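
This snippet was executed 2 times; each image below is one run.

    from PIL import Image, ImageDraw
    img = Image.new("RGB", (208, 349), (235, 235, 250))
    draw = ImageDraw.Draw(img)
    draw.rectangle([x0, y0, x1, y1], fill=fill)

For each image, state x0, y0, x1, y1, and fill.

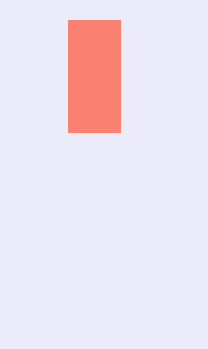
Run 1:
x0 = 68, y0 = 20, x1 = 120, y1 = 132, fill = 'salmon'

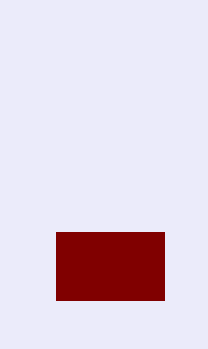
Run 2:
x0 = 56
y0 = 232
x1 = 164
y1 = 300
fill = 'maroon'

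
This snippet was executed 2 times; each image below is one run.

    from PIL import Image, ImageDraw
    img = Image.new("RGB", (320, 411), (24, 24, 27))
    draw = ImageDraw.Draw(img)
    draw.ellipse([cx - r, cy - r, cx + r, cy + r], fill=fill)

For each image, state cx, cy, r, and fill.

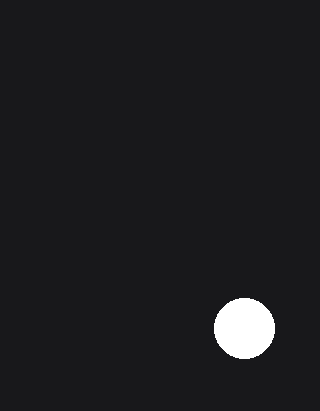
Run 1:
cx = 244
cy = 328
r = 30
fill = 'white'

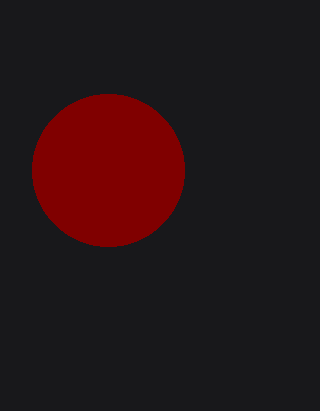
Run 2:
cx = 108; cy = 170; r = 76; fill = 'maroon'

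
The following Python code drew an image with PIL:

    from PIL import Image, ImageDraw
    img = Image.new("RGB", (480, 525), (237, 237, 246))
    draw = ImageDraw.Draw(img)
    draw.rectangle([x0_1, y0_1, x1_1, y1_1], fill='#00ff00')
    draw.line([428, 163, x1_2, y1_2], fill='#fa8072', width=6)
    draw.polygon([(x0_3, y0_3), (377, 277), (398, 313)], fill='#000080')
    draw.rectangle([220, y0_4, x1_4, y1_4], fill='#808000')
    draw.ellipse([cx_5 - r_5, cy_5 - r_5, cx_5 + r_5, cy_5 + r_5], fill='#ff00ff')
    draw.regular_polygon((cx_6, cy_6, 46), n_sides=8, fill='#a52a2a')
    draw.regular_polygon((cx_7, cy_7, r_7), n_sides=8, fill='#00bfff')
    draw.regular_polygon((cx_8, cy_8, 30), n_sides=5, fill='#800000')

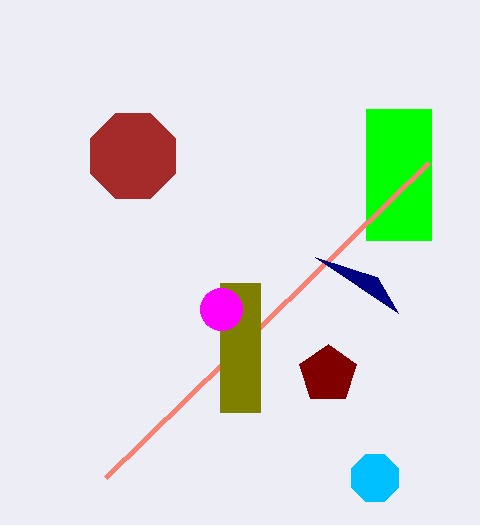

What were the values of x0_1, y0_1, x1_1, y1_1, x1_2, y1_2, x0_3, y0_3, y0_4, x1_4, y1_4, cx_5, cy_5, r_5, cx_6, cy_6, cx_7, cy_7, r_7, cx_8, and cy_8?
x0_1 = 366, y0_1 = 109, x1_1 = 431, y1_1 = 240, x1_2 = 105, y1_2 = 478, x0_3 = 315, y0_3 = 257, y0_4 = 283, x1_4 = 260, y1_4 = 412, cx_5 = 221, cy_5 = 309, r_5 = 21, cx_6 = 133, cy_6 = 156, cx_7 = 375, cy_7 = 478, r_7 = 25, cx_8 = 328, cy_8 = 374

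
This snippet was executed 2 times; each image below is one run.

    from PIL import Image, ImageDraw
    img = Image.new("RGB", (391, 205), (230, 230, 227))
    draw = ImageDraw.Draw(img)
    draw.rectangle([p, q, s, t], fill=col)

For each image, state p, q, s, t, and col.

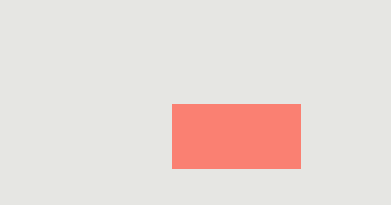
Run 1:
p = 172
q = 104
s = 300
t = 168
col = 'salmon'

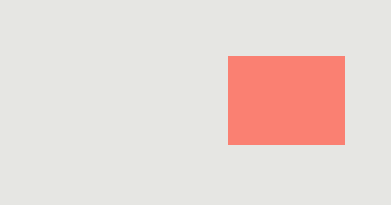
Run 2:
p = 228, q = 56, s = 344, t = 144, col = 'salmon'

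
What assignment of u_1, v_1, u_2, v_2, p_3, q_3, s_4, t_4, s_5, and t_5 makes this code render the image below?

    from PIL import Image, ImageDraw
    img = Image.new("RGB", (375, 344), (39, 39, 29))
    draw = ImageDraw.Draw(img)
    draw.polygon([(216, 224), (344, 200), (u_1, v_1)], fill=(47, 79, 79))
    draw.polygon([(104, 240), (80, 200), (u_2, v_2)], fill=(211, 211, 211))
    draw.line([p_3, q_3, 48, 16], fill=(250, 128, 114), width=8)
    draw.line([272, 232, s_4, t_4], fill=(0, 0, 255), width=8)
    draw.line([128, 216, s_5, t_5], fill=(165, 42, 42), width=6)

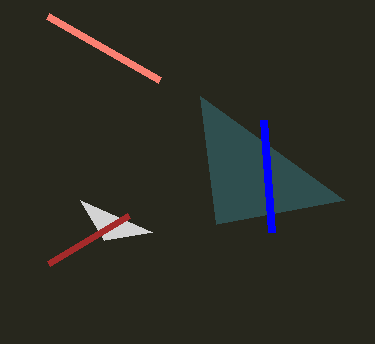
u_1 = 200
v_1 = 96
u_2 = 152
v_2 = 232
p_3 = 160
q_3 = 80
s_4 = 264
t_4 = 120
s_5 = 48
t_5 = 264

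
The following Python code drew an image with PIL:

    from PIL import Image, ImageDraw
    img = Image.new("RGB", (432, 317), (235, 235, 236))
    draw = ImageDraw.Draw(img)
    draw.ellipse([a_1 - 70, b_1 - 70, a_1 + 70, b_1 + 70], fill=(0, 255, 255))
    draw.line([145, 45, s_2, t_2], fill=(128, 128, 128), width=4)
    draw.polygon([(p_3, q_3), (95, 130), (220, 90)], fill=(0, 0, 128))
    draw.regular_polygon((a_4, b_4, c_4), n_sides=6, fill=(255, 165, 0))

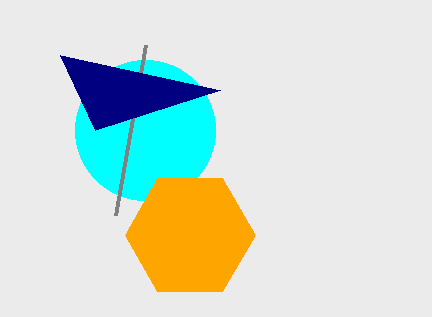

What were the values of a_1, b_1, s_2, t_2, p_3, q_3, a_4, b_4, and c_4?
a_1 = 145
b_1 = 130
s_2 = 115
t_2 = 215
p_3 = 60
q_3 = 55
a_4 = 190
b_4 = 235
c_4 = 65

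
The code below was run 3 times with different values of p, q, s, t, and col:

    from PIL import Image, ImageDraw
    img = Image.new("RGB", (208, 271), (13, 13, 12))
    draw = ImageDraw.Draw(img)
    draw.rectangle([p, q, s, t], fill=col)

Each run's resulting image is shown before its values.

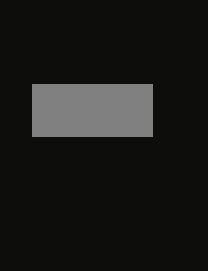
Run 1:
p = 32; q = 84; s = 152; t = 136; col = 'gray'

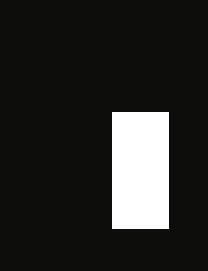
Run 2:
p = 112, q = 112, s = 168, t = 228, col = 'white'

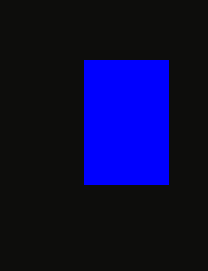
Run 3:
p = 84; q = 60; s = 168; t = 184; col = 'blue'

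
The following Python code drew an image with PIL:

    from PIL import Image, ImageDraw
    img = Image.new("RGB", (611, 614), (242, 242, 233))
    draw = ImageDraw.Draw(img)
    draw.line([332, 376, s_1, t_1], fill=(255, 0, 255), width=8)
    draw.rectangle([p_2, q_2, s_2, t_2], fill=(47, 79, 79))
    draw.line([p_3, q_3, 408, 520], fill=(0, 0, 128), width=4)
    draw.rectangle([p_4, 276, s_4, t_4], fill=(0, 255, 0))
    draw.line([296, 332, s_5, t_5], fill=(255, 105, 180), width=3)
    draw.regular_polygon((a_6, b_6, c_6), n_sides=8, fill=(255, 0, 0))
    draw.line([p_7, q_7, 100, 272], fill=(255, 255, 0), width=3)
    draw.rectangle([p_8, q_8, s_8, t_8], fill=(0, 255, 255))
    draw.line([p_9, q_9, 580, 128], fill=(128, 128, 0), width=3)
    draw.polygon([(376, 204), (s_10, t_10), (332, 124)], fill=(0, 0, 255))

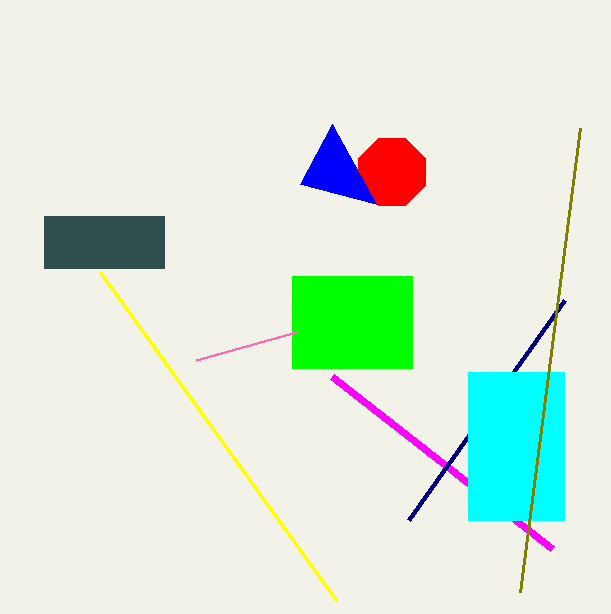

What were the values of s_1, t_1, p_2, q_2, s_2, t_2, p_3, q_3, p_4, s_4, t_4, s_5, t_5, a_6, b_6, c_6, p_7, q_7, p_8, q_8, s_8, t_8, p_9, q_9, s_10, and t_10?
s_1 = 552
t_1 = 548
p_2 = 44
q_2 = 216
s_2 = 164
t_2 = 268
p_3 = 564
q_3 = 300
p_4 = 292
s_4 = 412
t_4 = 368
s_5 = 196
t_5 = 360
a_6 = 392
b_6 = 172
c_6 = 36
p_7 = 336
q_7 = 600
p_8 = 468
q_8 = 372
s_8 = 564
t_8 = 520
p_9 = 520
q_9 = 592
s_10 = 300
t_10 = 184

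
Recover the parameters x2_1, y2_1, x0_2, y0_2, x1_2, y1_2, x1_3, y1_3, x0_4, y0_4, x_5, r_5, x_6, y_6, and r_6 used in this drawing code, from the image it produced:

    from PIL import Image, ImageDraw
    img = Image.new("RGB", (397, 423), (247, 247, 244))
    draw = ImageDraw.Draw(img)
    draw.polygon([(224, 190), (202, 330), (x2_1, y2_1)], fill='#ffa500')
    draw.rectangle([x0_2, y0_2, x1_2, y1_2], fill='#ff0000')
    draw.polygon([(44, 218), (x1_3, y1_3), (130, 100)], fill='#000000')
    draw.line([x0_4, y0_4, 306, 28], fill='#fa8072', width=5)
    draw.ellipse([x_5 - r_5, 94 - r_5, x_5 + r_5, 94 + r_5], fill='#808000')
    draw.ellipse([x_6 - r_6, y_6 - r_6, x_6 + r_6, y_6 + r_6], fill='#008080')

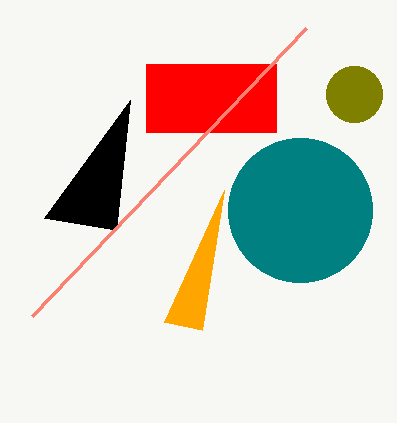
x2_1 = 164, y2_1 = 322, x0_2 = 146, y0_2 = 64, x1_2 = 276, y1_2 = 132, x1_3 = 116, y1_3 = 230, x0_4 = 32, y0_4 = 316, x_5 = 354, r_5 = 28, x_6 = 300, y_6 = 210, r_6 = 72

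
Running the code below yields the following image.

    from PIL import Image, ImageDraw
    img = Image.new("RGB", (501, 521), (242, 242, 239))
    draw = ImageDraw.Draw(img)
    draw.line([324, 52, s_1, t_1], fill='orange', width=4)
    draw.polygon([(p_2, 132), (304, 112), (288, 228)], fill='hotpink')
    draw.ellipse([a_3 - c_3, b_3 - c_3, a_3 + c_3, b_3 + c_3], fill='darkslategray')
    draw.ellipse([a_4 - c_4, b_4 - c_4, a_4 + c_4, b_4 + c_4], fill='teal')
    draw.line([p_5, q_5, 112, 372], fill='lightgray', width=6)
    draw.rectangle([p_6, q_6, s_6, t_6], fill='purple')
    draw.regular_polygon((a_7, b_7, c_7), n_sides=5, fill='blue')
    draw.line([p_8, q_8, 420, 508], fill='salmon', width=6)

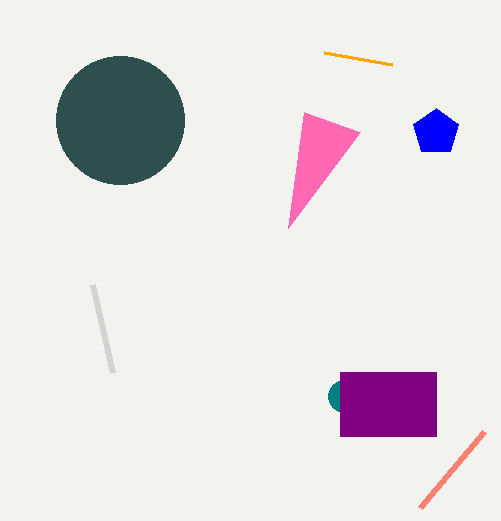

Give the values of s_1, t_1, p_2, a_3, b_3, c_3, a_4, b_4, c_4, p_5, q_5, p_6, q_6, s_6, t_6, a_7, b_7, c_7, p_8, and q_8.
s_1 = 392; t_1 = 64; p_2 = 360; a_3 = 120; b_3 = 120; c_3 = 64; a_4 = 344; b_4 = 396; c_4 = 16; p_5 = 92; q_5 = 284; p_6 = 340; q_6 = 372; s_6 = 436; t_6 = 436; a_7 = 436; b_7 = 132; c_7 = 24; p_8 = 484; q_8 = 432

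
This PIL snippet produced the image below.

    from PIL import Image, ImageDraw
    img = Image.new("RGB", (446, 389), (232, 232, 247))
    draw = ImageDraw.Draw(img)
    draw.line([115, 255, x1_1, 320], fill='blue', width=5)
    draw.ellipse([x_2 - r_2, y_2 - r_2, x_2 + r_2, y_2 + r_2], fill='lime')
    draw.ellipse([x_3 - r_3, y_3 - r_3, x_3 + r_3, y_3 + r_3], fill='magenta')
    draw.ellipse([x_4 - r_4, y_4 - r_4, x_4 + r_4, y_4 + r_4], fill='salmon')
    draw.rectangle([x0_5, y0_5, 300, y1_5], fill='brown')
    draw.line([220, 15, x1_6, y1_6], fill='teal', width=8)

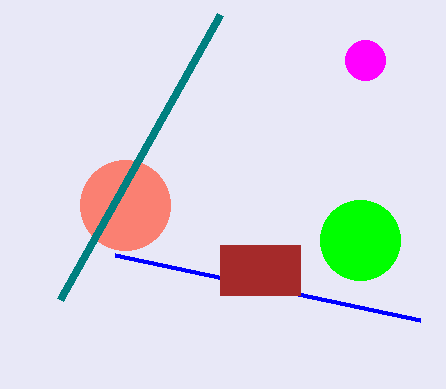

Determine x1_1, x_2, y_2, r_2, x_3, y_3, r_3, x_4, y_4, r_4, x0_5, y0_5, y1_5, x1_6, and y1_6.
x1_1 = 420; x_2 = 360; y_2 = 240; r_2 = 40; x_3 = 365; y_3 = 60; r_3 = 20; x_4 = 125; y_4 = 205; r_4 = 45; x0_5 = 220; y0_5 = 245; y1_5 = 295; x1_6 = 60; y1_6 = 300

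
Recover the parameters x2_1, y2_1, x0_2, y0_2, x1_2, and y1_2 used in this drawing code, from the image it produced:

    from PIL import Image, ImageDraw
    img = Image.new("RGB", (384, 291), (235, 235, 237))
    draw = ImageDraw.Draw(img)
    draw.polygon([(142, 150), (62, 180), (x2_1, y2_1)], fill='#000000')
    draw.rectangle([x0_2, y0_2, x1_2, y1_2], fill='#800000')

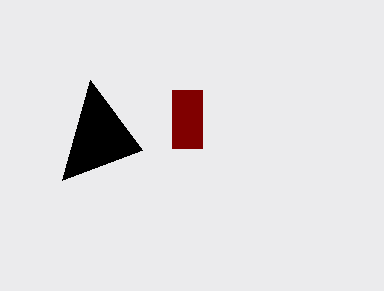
x2_1 = 90, y2_1 = 80, x0_2 = 172, y0_2 = 90, x1_2 = 202, y1_2 = 148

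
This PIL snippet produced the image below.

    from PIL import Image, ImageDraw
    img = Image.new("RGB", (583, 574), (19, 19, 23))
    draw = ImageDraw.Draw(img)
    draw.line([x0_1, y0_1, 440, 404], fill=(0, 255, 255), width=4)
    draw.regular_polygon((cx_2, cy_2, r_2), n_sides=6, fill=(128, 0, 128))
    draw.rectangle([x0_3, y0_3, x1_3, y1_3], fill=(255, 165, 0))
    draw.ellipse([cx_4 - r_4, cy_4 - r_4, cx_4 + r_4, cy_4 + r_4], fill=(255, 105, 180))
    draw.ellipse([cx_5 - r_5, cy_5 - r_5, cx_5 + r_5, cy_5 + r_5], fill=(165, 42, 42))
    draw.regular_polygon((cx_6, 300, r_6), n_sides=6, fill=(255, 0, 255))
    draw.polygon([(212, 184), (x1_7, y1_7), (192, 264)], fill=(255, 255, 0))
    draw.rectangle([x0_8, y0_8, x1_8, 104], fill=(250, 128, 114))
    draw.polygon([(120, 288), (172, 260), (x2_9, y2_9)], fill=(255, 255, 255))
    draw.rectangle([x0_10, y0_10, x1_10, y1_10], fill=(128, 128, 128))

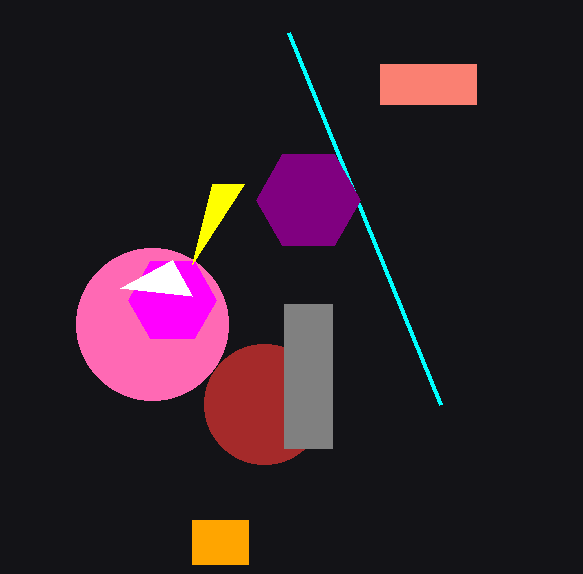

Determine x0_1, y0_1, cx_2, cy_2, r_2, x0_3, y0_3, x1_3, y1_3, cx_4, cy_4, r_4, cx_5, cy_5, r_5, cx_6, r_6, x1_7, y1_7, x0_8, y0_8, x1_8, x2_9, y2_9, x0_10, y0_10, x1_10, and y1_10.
x0_1 = 288, y0_1 = 32, cx_2 = 308, cy_2 = 200, r_2 = 52, x0_3 = 192, y0_3 = 520, x1_3 = 248, y1_3 = 564, cx_4 = 152, cy_4 = 324, r_4 = 76, cx_5 = 264, cy_5 = 404, r_5 = 60, cx_6 = 172, r_6 = 44, x1_7 = 244, y1_7 = 184, x0_8 = 380, y0_8 = 64, x1_8 = 476, x2_9 = 192, y2_9 = 296, x0_10 = 284, y0_10 = 304, x1_10 = 332, y1_10 = 448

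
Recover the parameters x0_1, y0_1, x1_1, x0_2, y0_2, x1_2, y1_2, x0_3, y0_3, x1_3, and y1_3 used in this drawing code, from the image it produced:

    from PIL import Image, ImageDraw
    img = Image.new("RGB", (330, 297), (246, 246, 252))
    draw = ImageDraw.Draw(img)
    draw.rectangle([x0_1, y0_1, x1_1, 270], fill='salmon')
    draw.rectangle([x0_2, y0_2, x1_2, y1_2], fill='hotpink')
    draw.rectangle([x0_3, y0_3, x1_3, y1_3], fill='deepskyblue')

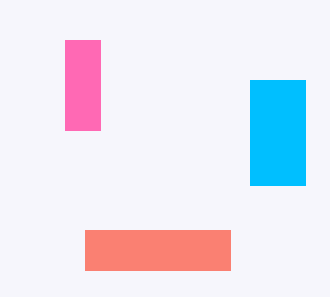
x0_1 = 85, y0_1 = 230, x1_1 = 230, x0_2 = 65, y0_2 = 40, x1_2 = 100, y1_2 = 130, x0_3 = 250, y0_3 = 80, x1_3 = 305, y1_3 = 185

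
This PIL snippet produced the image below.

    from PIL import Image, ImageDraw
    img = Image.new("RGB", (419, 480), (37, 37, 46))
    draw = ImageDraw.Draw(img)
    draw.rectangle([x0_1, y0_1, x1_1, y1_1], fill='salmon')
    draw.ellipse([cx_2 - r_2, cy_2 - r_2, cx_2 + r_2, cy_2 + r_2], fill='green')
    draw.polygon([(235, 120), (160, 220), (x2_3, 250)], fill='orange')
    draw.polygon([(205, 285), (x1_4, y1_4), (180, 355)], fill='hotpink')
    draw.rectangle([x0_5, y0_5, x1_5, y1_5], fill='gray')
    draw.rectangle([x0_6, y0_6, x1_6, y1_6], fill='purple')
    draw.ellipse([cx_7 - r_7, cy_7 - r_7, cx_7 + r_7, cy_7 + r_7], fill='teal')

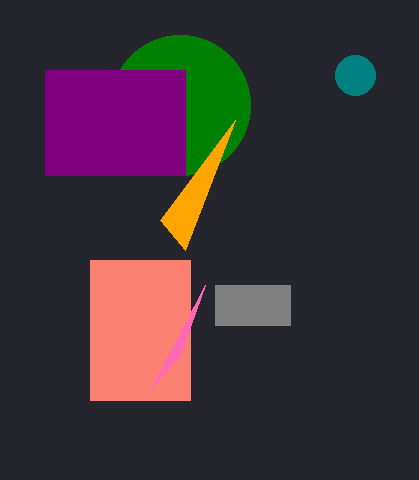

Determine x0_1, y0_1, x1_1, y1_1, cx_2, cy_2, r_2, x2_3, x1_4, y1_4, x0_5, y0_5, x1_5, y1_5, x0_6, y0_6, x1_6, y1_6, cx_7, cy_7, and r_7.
x0_1 = 90
y0_1 = 260
x1_1 = 190
y1_1 = 400
cx_2 = 180
cy_2 = 105
r_2 = 70
x2_3 = 185
x1_4 = 150
y1_4 = 390
x0_5 = 215
y0_5 = 285
x1_5 = 290
y1_5 = 325
x0_6 = 45
y0_6 = 70
x1_6 = 185
y1_6 = 175
cx_7 = 355
cy_7 = 75
r_7 = 20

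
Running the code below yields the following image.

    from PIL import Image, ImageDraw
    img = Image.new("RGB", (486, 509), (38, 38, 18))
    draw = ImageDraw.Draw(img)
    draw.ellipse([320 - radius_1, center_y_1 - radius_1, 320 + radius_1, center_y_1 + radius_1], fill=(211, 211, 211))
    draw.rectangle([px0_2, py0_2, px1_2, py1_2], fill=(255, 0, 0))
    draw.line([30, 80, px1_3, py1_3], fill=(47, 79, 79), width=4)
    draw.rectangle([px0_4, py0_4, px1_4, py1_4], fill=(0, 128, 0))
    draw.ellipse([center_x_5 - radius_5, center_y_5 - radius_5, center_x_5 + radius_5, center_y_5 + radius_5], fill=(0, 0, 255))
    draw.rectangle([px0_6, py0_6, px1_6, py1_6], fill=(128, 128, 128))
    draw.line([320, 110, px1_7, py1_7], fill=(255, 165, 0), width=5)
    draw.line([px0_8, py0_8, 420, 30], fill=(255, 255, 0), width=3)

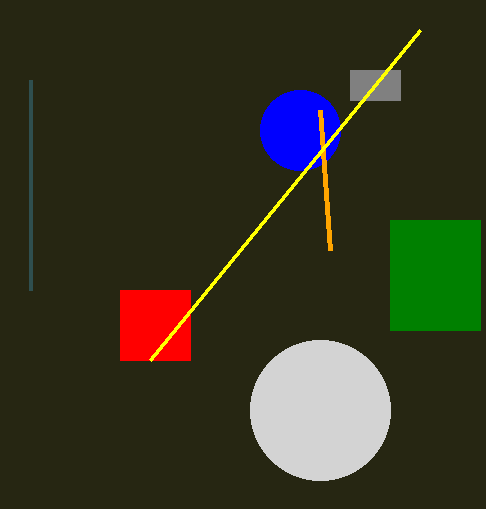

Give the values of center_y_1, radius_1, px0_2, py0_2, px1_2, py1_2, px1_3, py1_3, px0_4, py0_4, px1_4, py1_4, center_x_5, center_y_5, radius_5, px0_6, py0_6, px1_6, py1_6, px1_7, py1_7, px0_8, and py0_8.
center_y_1 = 410, radius_1 = 70, px0_2 = 120, py0_2 = 290, px1_2 = 190, py1_2 = 360, px1_3 = 30, py1_3 = 290, px0_4 = 390, py0_4 = 220, px1_4 = 480, py1_4 = 330, center_x_5 = 300, center_y_5 = 130, radius_5 = 40, px0_6 = 350, py0_6 = 70, px1_6 = 400, py1_6 = 100, px1_7 = 330, py1_7 = 250, px0_8 = 150, py0_8 = 360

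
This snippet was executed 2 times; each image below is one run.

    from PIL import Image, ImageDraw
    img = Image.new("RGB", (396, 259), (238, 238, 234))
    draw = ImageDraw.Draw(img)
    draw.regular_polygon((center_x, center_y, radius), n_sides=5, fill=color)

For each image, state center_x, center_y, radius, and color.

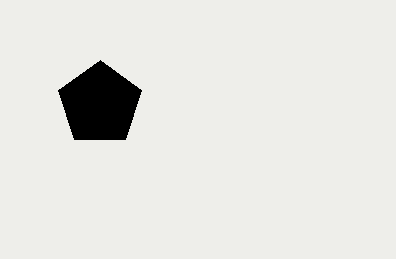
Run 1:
center_x = 100, center_y = 104, radius = 44, color = 'black'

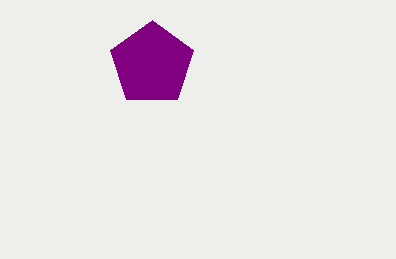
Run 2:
center_x = 152
center_y = 64
radius = 44
color = 'purple'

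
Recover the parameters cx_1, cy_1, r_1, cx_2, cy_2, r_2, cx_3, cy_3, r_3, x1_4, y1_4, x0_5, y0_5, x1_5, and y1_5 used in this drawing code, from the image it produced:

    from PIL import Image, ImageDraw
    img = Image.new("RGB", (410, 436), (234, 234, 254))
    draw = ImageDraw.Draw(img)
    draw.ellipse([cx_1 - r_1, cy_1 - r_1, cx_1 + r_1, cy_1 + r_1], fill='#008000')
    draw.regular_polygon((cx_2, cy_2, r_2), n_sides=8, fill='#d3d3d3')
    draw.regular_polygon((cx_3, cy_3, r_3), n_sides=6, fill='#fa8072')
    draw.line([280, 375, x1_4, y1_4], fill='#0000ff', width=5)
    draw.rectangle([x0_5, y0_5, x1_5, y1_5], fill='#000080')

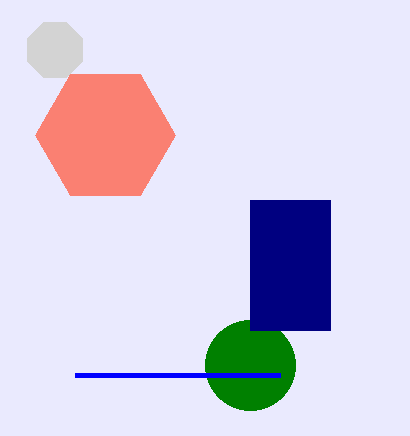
cx_1 = 250, cy_1 = 365, r_1 = 45, cx_2 = 55, cy_2 = 50, r_2 = 30, cx_3 = 105, cy_3 = 135, r_3 = 70, x1_4 = 75, y1_4 = 375, x0_5 = 250, y0_5 = 200, x1_5 = 330, y1_5 = 330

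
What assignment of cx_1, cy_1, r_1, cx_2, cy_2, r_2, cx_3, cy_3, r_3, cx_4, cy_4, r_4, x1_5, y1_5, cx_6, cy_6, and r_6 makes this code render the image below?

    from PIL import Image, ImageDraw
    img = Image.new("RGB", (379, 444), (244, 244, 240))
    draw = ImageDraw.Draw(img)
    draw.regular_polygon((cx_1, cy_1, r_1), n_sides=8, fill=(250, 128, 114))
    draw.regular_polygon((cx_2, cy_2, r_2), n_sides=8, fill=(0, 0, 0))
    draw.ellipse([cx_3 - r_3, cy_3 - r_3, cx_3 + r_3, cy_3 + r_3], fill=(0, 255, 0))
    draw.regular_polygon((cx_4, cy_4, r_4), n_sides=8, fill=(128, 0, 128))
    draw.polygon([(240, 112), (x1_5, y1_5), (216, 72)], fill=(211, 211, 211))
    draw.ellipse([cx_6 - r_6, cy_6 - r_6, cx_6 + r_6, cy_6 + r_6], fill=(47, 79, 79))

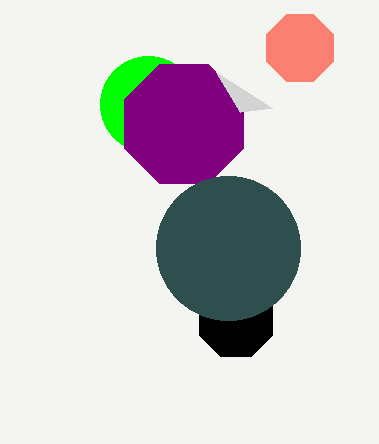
cx_1 = 300
cy_1 = 48
r_1 = 36
cx_2 = 236
cy_2 = 320
r_2 = 40
cx_3 = 148
cy_3 = 104
r_3 = 48
cx_4 = 184
cy_4 = 124
r_4 = 64
x1_5 = 272
y1_5 = 108
cx_6 = 228
cy_6 = 248
r_6 = 72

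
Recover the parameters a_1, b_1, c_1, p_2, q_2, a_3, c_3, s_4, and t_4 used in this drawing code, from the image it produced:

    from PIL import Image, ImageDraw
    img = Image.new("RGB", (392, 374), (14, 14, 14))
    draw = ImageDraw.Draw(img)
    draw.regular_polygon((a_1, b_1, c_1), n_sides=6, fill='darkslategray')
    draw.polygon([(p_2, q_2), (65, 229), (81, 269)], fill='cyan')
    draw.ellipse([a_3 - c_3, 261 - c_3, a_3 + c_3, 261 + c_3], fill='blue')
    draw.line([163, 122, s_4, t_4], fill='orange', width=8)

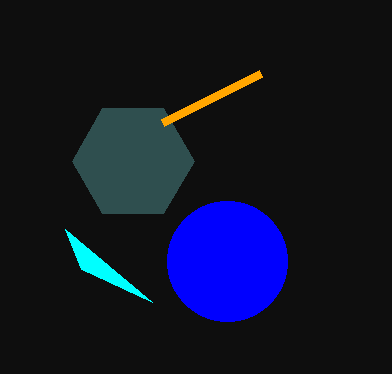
a_1 = 133; b_1 = 161; c_1 = 61; p_2 = 152; q_2 = 302; a_3 = 227; c_3 = 60; s_4 = 261; t_4 = 73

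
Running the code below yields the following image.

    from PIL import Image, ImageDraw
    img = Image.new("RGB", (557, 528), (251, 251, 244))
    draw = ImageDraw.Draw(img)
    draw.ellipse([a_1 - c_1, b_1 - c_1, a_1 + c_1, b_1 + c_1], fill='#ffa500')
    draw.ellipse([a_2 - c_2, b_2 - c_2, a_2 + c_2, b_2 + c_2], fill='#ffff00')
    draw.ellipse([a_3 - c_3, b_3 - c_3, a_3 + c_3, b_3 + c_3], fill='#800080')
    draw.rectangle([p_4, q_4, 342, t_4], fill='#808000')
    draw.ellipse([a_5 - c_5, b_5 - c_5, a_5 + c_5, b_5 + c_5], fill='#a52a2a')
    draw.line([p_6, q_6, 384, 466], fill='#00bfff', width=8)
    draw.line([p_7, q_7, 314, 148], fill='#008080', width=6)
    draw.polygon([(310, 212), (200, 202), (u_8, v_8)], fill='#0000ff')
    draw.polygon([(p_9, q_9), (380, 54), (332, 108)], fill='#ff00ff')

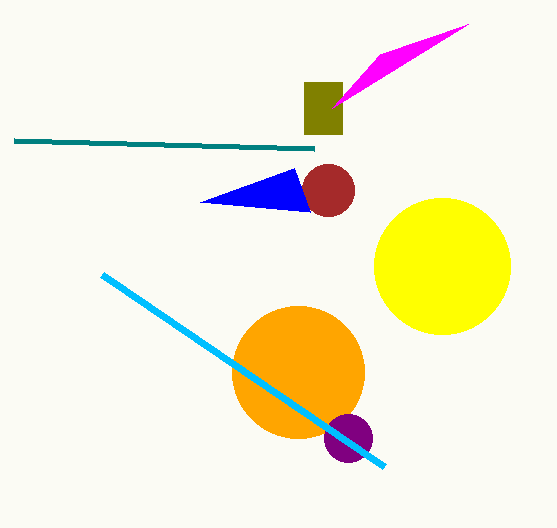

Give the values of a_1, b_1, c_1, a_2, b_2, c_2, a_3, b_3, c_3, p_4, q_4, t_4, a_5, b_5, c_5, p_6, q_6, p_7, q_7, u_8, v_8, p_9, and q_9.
a_1 = 298; b_1 = 372; c_1 = 66; a_2 = 442; b_2 = 266; c_2 = 68; a_3 = 348; b_3 = 438; c_3 = 24; p_4 = 304; q_4 = 82; t_4 = 134; a_5 = 328; b_5 = 190; c_5 = 26; p_6 = 102; q_6 = 274; p_7 = 14; q_7 = 140; u_8 = 294; v_8 = 168; p_9 = 468; q_9 = 24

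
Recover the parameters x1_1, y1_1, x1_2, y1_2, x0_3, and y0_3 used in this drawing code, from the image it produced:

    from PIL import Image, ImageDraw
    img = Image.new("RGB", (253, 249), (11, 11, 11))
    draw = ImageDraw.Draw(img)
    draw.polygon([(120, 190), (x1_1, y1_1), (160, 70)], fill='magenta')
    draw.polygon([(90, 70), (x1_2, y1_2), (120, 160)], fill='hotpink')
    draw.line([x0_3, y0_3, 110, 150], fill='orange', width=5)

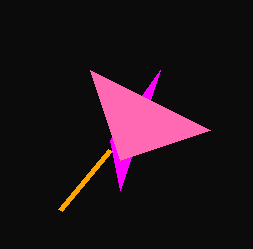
x1_1 = 110
y1_1 = 140
x1_2 = 210
y1_2 = 130
x0_3 = 60
y0_3 = 210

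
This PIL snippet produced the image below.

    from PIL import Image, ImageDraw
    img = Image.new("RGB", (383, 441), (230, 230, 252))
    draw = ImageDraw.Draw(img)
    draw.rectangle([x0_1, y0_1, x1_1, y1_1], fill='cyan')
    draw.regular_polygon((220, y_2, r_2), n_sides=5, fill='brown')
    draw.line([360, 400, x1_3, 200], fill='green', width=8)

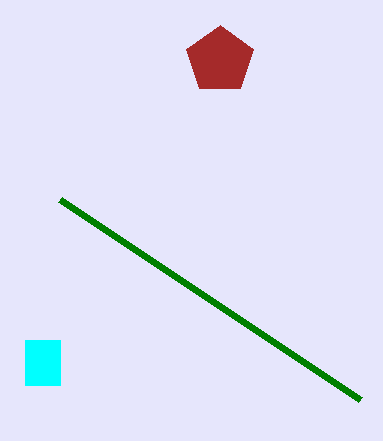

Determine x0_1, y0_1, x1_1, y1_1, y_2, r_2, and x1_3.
x0_1 = 25; y0_1 = 340; x1_1 = 60; y1_1 = 385; y_2 = 60; r_2 = 35; x1_3 = 60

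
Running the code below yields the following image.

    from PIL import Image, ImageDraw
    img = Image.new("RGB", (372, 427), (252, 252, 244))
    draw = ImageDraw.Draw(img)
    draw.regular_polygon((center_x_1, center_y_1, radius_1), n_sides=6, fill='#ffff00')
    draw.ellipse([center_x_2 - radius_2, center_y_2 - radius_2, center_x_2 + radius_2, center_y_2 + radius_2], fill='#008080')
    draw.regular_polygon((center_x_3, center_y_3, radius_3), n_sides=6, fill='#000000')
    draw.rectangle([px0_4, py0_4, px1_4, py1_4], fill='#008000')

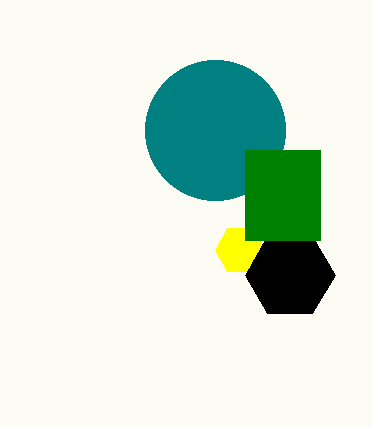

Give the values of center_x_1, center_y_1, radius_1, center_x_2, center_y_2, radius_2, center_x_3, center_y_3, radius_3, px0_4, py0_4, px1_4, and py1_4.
center_x_1 = 240; center_y_1 = 250; radius_1 = 25; center_x_2 = 215; center_y_2 = 130; radius_2 = 70; center_x_3 = 290; center_y_3 = 275; radius_3 = 45; px0_4 = 245; py0_4 = 150; px1_4 = 320; py1_4 = 240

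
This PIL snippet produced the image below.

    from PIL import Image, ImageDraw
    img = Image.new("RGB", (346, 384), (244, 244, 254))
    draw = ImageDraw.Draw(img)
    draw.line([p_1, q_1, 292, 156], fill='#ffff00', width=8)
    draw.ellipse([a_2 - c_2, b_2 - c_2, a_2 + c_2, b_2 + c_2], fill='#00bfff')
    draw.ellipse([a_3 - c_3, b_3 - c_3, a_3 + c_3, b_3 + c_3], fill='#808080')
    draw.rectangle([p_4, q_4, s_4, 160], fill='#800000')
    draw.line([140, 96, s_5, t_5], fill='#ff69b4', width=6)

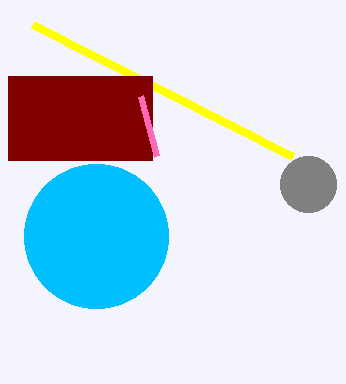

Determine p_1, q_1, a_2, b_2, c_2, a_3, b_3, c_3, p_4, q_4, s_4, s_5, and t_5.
p_1 = 32, q_1 = 24, a_2 = 96, b_2 = 236, c_2 = 72, a_3 = 308, b_3 = 184, c_3 = 28, p_4 = 8, q_4 = 76, s_4 = 152, s_5 = 156, t_5 = 156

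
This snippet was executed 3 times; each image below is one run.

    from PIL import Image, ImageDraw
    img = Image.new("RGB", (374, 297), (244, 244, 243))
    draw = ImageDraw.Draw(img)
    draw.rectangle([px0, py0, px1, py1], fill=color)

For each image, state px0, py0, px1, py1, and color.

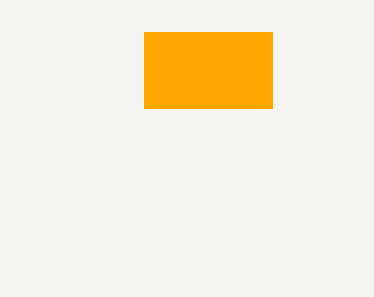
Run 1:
px0 = 144, py0 = 32, px1 = 272, py1 = 108, color = 'orange'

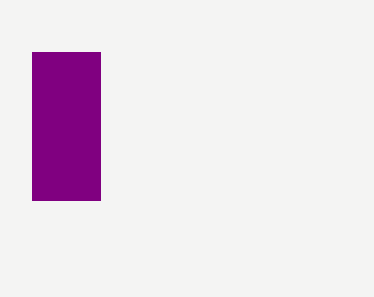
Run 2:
px0 = 32; py0 = 52; px1 = 100; py1 = 200; color = 'purple'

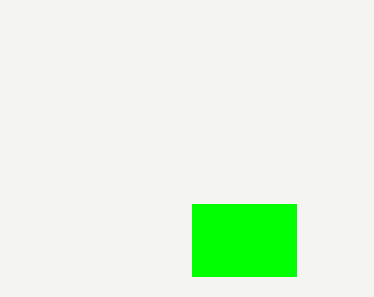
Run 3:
px0 = 192, py0 = 204, px1 = 296, py1 = 276, color = 'lime'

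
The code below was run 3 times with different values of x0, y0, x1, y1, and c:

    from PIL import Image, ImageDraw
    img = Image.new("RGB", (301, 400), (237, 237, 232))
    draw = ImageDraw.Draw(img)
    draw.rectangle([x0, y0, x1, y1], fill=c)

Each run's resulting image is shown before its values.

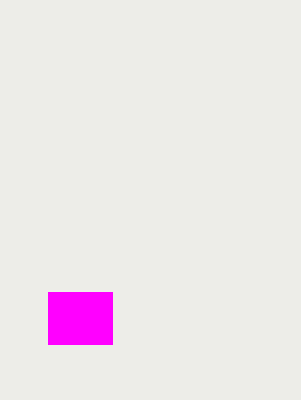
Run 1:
x0 = 48; y0 = 292; x1 = 112; y1 = 344; c = 'magenta'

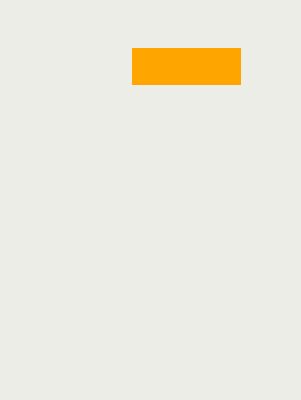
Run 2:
x0 = 132, y0 = 48, x1 = 240, y1 = 84, c = 'orange'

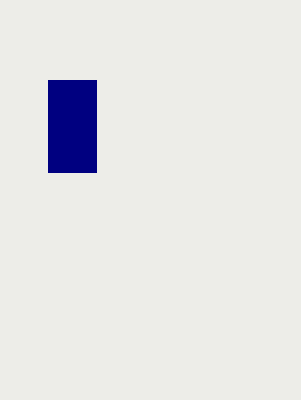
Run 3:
x0 = 48; y0 = 80; x1 = 96; y1 = 172; c = 'navy'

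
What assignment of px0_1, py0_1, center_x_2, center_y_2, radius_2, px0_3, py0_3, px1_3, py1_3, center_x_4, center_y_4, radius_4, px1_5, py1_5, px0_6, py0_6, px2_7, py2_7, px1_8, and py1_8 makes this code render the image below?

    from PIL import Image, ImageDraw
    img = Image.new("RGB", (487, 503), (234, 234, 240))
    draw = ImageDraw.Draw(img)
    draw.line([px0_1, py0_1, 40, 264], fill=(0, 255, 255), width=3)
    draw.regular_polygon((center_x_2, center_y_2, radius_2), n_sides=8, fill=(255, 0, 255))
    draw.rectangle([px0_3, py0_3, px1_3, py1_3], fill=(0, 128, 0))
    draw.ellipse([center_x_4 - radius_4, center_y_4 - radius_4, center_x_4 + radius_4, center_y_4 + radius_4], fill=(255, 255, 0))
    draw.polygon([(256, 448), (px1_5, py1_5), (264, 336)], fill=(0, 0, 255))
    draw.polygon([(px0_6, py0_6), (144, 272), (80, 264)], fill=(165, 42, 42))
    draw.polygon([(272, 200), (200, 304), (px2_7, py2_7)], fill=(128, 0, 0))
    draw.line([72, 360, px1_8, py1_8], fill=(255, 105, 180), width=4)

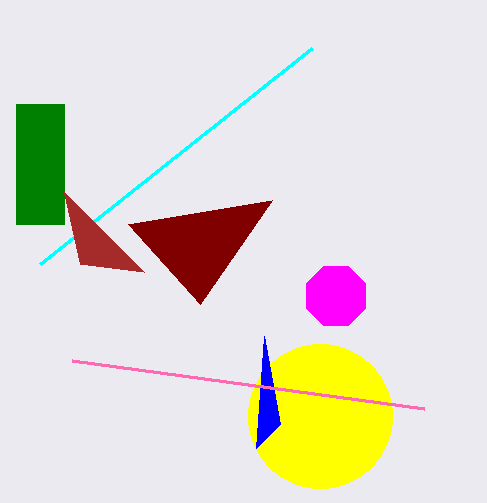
px0_1 = 312
py0_1 = 48
center_x_2 = 336
center_y_2 = 296
radius_2 = 32
px0_3 = 16
py0_3 = 104
px1_3 = 64
py1_3 = 224
center_x_4 = 320
center_y_4 = 416
radius_4 = 72
px1_5 = 280
py1_5 = 424
px0_6 = 64
py0_6 = 192
px2_7 = 128
py2_7 = 224
px1_8 = 424
py1_8 = 408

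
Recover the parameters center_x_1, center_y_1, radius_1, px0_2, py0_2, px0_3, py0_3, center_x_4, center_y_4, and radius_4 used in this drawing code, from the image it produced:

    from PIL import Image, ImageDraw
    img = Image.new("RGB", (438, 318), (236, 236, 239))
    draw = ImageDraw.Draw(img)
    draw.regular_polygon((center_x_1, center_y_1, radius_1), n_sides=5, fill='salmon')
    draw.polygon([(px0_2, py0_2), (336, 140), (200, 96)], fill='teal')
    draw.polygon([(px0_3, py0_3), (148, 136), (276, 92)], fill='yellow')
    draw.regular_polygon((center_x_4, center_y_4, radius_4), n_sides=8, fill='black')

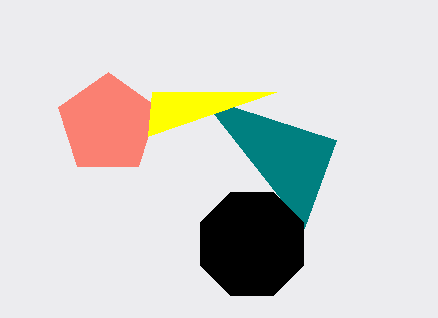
center_x_1 = 108
center_y_1 = 124
radius_1 = 52
px0_2 = 304
py0_2 = 228
px0_3 = 152
py0_3 = 92
center_x_4 = 252
center_y_4 = 244
radius_4 = 56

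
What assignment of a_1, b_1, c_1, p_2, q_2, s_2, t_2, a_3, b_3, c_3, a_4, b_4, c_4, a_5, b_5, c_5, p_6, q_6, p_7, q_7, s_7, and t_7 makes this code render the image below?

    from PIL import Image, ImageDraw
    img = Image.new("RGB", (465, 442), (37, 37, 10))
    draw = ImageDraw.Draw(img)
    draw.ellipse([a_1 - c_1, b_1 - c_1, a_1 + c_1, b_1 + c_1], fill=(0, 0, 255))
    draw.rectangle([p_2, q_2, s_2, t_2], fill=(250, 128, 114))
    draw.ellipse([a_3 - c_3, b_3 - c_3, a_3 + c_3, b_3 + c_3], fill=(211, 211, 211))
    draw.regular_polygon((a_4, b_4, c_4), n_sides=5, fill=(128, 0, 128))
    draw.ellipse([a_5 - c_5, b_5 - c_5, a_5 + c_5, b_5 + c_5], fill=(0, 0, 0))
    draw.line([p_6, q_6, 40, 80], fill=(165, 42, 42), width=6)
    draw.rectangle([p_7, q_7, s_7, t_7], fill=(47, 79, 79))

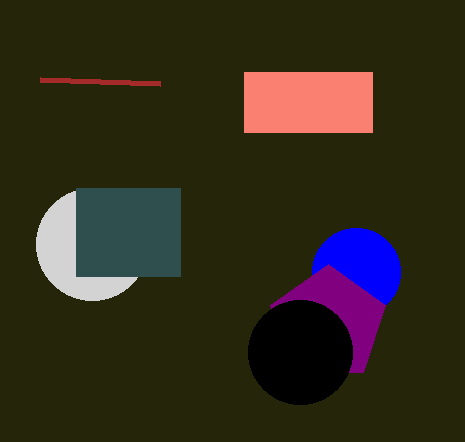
a_1 = 356; b_1 = 272; c_1 = 44; p_2 = 244; q_2 = 72; s_2 = 372; t_2 = 132; a_3 = 92; b_3 = 244; c_3 = 56; a_4 = 328; b_4 = 324; c_4 = 60; a_5 = 300; b_5 = 352; c_5 = 52; p_6 = 160; q_6 = 84; p_7 = 76; q_7 = 188; s_7 = 180; t_7 = 276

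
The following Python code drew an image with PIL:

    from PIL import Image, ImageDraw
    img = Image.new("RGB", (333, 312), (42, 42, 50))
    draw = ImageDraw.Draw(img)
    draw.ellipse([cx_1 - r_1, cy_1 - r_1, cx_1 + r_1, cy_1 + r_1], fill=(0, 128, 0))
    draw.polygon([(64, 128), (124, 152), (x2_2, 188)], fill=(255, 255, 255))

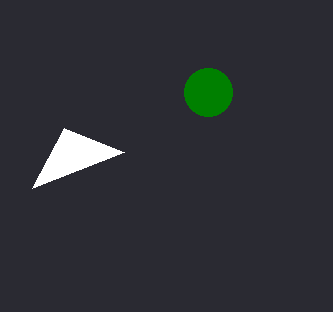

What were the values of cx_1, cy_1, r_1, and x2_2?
cx_1 = 208, cy_1 = 92, r_1 = 24, x2_2 = 32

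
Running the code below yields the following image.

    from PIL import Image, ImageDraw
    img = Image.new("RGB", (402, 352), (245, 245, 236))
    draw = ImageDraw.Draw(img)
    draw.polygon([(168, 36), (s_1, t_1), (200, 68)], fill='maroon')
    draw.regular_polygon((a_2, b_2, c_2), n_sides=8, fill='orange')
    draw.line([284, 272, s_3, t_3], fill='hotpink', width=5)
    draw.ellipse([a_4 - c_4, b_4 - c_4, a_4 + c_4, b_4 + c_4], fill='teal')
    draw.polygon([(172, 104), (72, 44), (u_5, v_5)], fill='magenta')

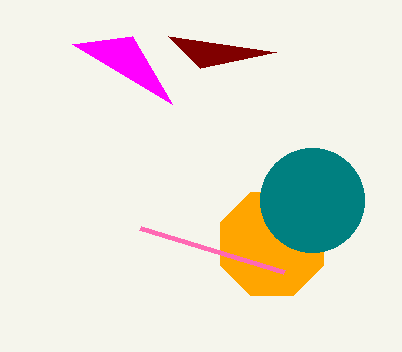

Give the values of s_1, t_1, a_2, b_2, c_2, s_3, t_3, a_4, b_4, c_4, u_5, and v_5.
s_1 = 276; t_1 = 52; a_2 = 272; b_2 = 244; c_2 = 56; s_3 = 140; t_3 = 228; a_4 = 312; b_4 = 200; c_4 = 52; u_5 = 132; v_5 = 36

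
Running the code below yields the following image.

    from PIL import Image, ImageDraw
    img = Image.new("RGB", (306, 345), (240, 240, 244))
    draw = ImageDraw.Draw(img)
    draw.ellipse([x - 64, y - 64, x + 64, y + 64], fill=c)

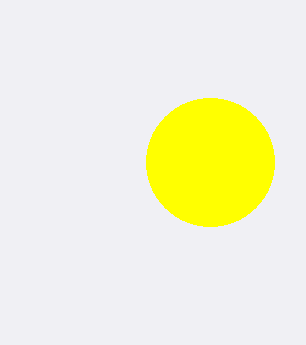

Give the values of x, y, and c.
x = 210, y = 162, c = 'yellow'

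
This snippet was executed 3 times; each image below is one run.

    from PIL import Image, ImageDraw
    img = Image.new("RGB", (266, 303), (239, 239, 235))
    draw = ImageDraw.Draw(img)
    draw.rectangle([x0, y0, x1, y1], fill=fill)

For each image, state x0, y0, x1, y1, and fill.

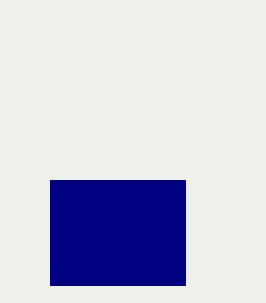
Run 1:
x0 = 50
y0 = 180
x1 = 185
y1 = 285
fill = 'navy'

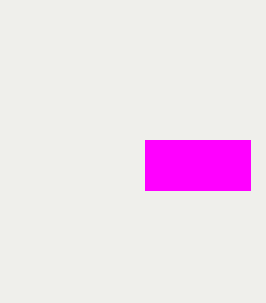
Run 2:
x0 = 145, y0 = 140, x1 = 250, y1 = 190, fill = 'magenta'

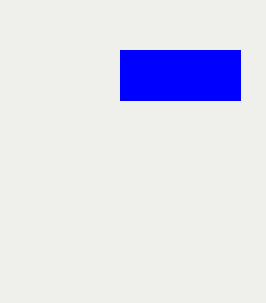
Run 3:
x0 = 120
y0 = 50
x1 = 240
y1 = 100
fill = 'blue'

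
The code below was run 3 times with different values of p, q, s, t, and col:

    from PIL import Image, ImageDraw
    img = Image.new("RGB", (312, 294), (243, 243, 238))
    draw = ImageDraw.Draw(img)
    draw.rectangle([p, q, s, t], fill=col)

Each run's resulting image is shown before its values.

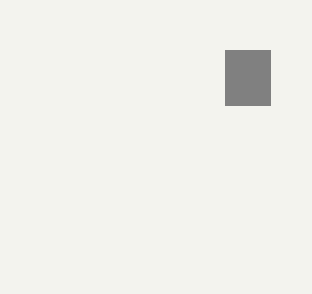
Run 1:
p = 225, q = 50, s = 270, t = 105, col = 'gray'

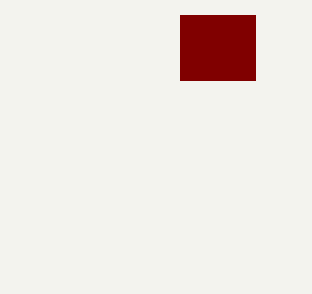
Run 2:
p = 180, q = 15, s = 255, t = 80, col = 'maroon'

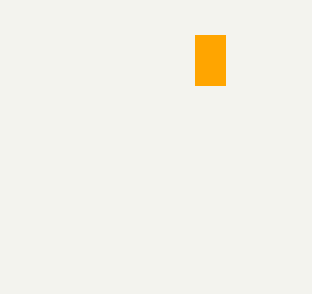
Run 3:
p = 195, q = 35, s = 225, t = 85, col = 'orange'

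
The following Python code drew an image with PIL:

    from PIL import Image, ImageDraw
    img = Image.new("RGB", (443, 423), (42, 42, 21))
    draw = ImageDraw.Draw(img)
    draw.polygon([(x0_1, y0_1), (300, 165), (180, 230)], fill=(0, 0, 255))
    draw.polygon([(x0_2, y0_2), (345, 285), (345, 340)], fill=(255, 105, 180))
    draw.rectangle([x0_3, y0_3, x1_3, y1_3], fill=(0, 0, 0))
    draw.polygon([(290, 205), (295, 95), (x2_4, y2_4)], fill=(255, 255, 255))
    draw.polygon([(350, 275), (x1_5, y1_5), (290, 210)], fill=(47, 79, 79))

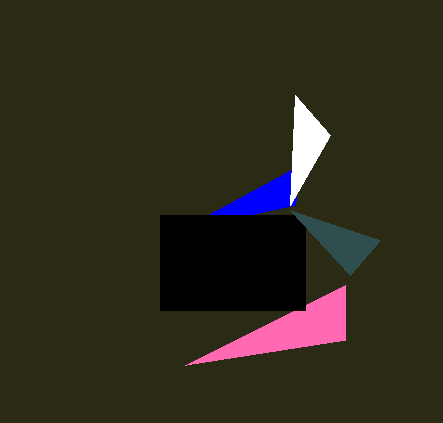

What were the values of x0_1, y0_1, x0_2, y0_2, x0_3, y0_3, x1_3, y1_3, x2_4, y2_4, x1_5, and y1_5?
x0_1 = 295; y0_1 = 205; x0_2 = 185; y0_2 = 365; x0_3 = 160; y0_3 = 215; x1_3 = 305; y1_3 = 310; x2_4 = 330; y2_4 = 135; x1_5 = 380; y1_5 = 240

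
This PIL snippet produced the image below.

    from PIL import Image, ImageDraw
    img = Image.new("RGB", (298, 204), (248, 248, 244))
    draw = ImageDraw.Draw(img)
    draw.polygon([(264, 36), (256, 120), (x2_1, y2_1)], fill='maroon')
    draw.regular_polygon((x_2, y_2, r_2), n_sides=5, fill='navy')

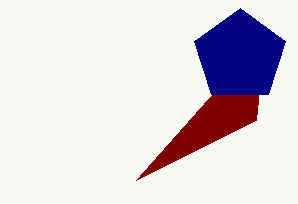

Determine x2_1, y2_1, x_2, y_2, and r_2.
x2_1 = 136, y2_1 = 180, x_2 = 240, y_2 = 56, r_2 = 48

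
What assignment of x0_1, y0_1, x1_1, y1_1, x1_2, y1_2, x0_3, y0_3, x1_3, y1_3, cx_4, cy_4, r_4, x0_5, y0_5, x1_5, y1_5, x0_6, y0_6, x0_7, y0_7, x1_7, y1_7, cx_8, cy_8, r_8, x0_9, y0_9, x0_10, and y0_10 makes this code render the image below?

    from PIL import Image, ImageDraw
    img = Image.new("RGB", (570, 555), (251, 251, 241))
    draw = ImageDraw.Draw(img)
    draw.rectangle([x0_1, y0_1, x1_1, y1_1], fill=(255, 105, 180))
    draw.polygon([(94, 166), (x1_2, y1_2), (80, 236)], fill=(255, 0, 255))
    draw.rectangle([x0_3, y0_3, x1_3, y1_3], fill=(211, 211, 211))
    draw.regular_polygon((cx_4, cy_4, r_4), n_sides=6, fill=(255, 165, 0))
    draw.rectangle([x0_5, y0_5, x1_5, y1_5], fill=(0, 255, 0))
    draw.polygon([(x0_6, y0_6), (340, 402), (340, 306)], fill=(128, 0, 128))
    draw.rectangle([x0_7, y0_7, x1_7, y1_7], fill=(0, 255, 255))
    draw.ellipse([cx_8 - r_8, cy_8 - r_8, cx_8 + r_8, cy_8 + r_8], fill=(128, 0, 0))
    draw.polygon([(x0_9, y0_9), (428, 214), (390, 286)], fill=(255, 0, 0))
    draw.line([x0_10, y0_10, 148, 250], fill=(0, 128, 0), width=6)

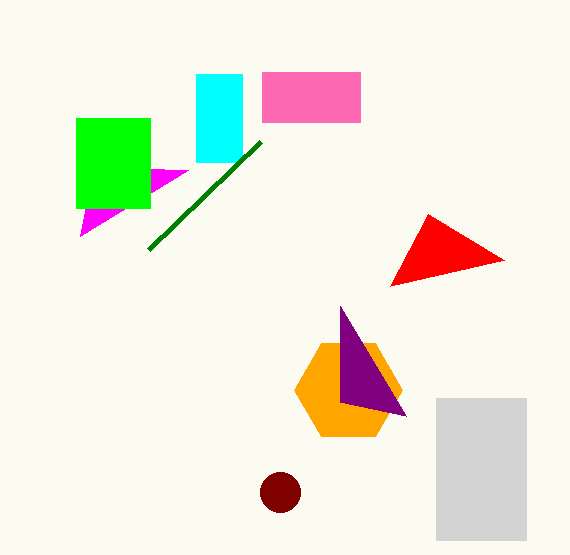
x0_1 = 262; y0_1 = 72; x1_1 = 360; y1_1 = 122; x1_2 = 188; y1_2 = 170; x0_3 = 436; y0_3 = 398; x1_3 = 526; y1_3 = 540; cx_4 = 348; cy_4 = 390; r_4 = 54; x0_5 = 76; y0_5 = 118; x1_5 = 150; y1_5 = 208; x0_6 = 406; y0_6 = 416; x0_7 = 196; y0_7 = 74; x1_7 = 242; y1_7 = 162; cx_8 = 280; cy_8 = 492; r_8 = 20; x0_9 = 504; y0_9 = 260; x0_10 = 260; y0_10 = 142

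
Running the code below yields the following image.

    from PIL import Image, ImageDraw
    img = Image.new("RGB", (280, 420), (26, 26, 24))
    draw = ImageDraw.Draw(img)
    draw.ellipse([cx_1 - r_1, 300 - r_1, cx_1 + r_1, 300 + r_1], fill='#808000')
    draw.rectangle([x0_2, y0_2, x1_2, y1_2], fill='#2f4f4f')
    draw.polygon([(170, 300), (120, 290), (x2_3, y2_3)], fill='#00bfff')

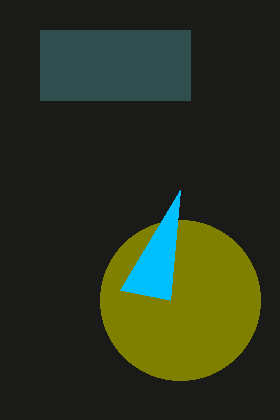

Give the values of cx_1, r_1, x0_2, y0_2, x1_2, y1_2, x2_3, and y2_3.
cx_1 = 180
r_1 = 80
x0_2 = 40
y0_2 = 30
x1_2 = 190
y1_2 = 100
x2_3 = 180
y2_3 = 190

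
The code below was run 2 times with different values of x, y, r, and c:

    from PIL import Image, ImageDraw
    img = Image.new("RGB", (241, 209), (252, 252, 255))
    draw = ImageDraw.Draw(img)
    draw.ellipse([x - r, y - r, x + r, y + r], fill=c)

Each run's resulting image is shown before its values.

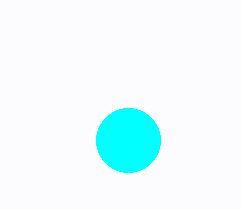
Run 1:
x = 128
y = 140
r = 32
c = 'cyan'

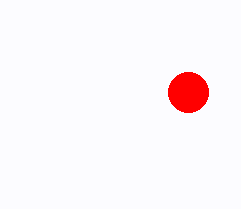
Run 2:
x = 188, y = 92, r = 20, c = 'red'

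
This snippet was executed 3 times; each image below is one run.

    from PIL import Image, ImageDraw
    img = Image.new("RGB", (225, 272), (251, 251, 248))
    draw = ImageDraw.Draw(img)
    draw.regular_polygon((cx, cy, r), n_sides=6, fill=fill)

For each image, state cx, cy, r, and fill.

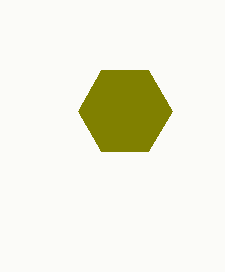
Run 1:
cx = 125, cy = 111, r = 47, fill = 'olive'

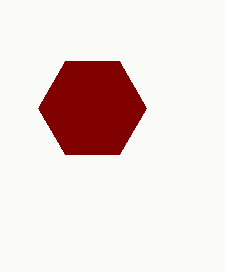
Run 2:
cx = 92
cy = 108
r = 54
fill = 'maroon'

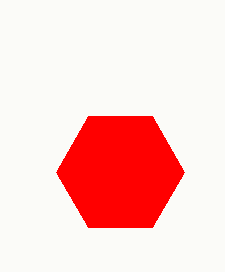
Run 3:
cx = 120; cy = 172; r = 64; fill = 'red'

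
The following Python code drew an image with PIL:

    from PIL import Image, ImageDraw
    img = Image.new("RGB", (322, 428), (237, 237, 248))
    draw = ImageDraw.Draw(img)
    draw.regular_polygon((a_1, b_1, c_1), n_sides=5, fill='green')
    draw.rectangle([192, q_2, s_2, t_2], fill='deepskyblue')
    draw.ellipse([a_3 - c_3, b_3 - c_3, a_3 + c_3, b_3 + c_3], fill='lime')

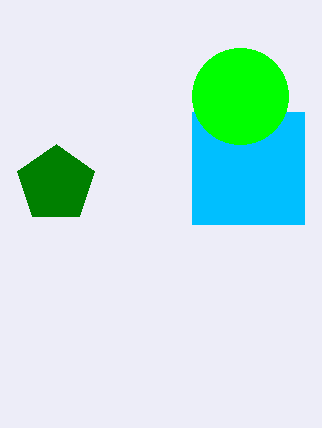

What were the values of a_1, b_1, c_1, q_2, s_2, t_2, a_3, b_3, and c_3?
a_1 = 56, b_1 = 184, c_1 = 40, q_2 = 112, s_2 = 304, t_2 = 224, a_3 = 240, b_3 = 96, c_3 = 48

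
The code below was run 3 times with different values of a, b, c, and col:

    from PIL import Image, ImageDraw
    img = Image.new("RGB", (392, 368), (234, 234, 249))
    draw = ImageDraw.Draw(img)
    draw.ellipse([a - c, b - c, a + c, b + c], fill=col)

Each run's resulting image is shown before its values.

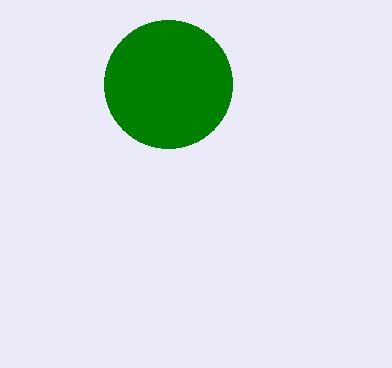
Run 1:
a = 168; b = 84; c = 64; col = 'green'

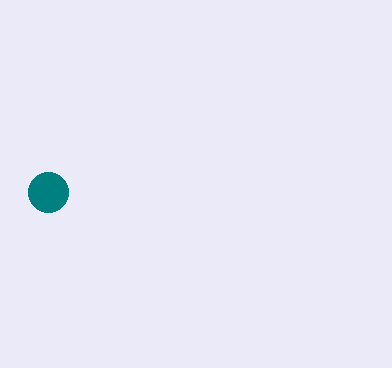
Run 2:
a = 48; b = 192; c = 20; col = 'teal'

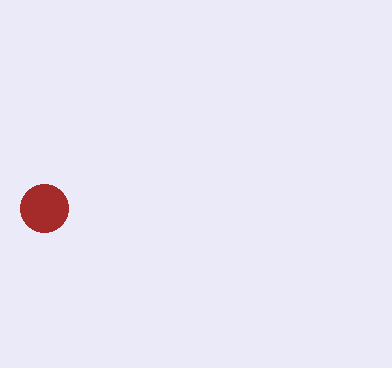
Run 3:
a = 44; b = 208; c = 24; col = 'brown'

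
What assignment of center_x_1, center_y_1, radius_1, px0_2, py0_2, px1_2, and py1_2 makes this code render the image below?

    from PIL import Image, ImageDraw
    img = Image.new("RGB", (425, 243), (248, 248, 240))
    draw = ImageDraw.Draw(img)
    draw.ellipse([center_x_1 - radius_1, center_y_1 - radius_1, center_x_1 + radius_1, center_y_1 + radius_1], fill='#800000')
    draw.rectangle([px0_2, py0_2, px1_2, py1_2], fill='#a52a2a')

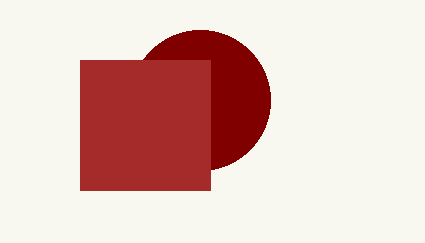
center_x_1 = 200; center_y_1 = 100; radius_1 = 70; px0_2 = 80; py0_2 = 60; px1_2 = 210; py1_2 = 190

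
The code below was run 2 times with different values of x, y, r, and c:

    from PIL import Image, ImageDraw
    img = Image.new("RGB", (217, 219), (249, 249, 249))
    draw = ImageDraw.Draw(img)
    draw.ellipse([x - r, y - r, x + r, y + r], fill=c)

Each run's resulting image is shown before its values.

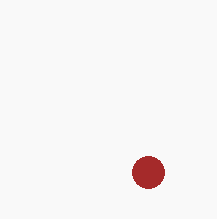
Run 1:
x = 148, y = 172, r = 16, c = 'brown'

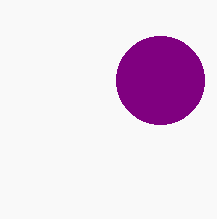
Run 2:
x = 160, y = 80, r = 44, c = 'purple'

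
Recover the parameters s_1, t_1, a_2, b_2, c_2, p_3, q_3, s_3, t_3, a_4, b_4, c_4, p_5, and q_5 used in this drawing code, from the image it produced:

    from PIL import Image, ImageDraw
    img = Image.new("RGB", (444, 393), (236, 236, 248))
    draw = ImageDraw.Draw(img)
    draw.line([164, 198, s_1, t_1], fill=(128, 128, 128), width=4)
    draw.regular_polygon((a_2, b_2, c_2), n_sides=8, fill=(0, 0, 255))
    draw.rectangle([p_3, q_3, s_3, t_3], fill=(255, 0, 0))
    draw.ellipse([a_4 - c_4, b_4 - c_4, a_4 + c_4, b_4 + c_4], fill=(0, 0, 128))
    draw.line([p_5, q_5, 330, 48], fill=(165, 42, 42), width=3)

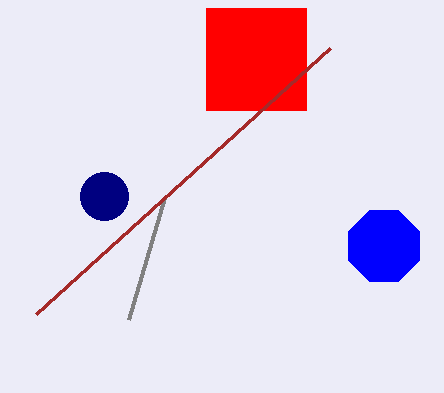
s_1 = 128, t_1 = 320, a_2 = 384, b_2 = 246, c_2 = 38, p_3 = 206, q_3 = 8, s_3 = 306, t_3 = 110, a_4 = 104, b_4 = 196, c_4 = 24, p_5 = 36, q_5 = 314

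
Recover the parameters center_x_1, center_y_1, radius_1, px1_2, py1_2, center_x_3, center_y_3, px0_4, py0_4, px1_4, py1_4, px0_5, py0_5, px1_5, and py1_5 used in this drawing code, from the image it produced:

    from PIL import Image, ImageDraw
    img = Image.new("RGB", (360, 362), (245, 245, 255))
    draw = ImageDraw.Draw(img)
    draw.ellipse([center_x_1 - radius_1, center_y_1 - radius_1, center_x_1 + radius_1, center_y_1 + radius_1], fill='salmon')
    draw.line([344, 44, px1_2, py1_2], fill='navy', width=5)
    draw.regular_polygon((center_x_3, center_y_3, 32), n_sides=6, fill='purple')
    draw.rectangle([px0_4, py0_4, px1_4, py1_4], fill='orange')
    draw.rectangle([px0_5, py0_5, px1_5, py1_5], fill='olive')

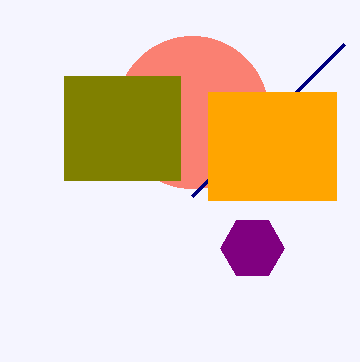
center_x_1 = 192
center_y_1 = 112
radius_1 = 76
px1_2 = 192
py1_2 = 196
center_x_3 = 252
center_y_3 = 248
px0_4 = 208
py0_4 = 92
px1_4 = 336
py1_4 = 200
px0_5 = 64
py0_5 = 76
px1_5 = 180
py1_5 = 180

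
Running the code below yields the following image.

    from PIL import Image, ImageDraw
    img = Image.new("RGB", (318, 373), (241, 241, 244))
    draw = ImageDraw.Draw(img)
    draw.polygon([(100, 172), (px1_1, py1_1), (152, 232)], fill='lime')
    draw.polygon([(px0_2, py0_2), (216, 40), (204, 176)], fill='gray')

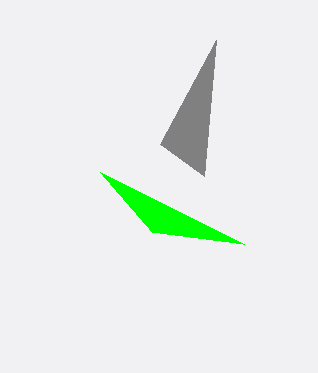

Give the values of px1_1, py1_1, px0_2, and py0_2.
px1_1 = 244; py1_1 = 244; px0_2 = 160; py0_2 = 144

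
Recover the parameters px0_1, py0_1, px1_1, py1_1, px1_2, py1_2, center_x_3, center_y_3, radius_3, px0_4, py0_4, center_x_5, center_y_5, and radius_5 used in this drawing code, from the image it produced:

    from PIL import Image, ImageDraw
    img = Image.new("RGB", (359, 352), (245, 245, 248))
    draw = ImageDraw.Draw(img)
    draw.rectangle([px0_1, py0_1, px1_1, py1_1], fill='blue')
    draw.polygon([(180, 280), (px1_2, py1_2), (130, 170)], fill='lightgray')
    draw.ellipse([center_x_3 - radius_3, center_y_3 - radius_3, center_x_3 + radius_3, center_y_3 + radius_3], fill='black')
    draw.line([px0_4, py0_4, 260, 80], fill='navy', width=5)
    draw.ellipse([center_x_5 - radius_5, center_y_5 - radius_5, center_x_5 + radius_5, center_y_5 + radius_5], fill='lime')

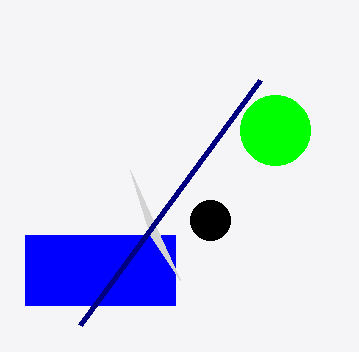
px0_1 = 25; py0_1 = 235; px1_1 = 175; py1_1 = 305; px1_2 = 150; py1_2 = 235; center_x_3 = 210; center_y_3 = 220; radius_3 = 20; px0_4 = 80; py0_4 = 325; center_x_5 = 275; center_y_5 = 130; radius_5 = 35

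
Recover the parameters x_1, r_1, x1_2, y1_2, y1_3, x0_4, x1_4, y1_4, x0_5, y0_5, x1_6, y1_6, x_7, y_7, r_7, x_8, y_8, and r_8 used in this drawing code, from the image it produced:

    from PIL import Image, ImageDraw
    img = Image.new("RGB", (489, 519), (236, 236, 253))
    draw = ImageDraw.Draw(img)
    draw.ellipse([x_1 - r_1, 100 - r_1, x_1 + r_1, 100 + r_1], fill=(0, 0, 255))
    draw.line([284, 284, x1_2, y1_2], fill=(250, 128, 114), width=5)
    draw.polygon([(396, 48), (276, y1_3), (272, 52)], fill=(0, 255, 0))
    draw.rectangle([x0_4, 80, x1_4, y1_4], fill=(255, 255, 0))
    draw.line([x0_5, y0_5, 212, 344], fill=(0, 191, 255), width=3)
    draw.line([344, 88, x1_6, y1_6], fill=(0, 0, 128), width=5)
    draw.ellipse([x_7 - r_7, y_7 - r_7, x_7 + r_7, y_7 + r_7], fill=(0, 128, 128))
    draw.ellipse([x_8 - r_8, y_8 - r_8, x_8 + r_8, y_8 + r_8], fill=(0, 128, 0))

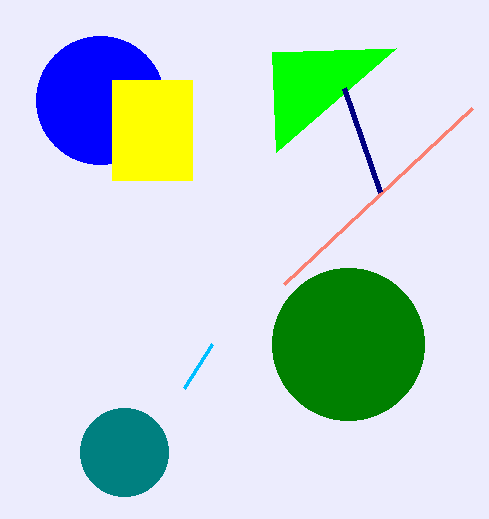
x_1 = 100, r_1 = 64, x1_2 = 472, y1_2 = 108, y1_3 = 152, x0_4 = 112, x1_4 = 192, y1_4 = 180, x0_5 = 184, y0_5 = 388, x1_6 = 380, y1_6 = 192, x_7 = 124, y_7 = 452, r_7 = 44, x_8 = 348, y_8 = 344, r_8 = 76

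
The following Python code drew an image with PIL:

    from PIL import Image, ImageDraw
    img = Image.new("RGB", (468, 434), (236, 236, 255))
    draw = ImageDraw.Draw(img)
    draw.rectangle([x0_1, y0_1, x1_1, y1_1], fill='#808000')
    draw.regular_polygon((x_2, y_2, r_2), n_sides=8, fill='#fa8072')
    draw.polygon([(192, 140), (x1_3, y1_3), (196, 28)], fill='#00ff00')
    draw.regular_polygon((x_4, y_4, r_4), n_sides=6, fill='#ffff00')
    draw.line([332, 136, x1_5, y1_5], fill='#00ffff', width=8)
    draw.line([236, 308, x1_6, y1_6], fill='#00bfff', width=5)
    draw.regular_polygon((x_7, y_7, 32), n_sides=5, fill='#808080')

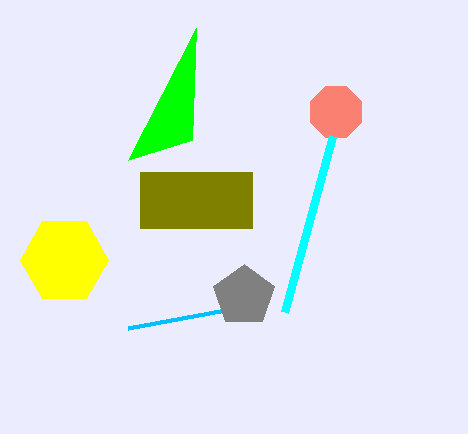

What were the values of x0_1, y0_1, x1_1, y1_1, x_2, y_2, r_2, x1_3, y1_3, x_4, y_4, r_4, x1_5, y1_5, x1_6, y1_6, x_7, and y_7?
x0_1 = 140; y0_1 = 172; x1_1 = 252; y1_1 = 228; x_2 = 336; y_2 = 112; r_2 = 28; x1_3 = 128; y1_3 = 160; x_4 = 64; y_4 = 260; r_4 = 44; x1_5 = 284; y1_5 = 312; x1_6 = 128; y1_6 = 328; x_7 = 244; y_7 = 296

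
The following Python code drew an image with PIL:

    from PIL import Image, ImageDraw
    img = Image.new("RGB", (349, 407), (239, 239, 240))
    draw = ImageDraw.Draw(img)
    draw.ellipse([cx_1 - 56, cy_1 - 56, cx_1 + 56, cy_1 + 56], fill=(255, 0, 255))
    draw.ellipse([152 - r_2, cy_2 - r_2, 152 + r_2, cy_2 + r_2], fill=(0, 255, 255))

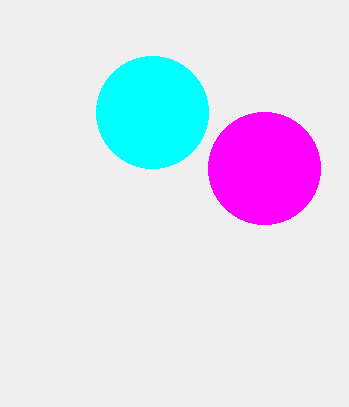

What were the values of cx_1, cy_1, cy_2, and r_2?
cx_1 = 264, cy_1 = 168, cy_2 = 112, r_2 = 56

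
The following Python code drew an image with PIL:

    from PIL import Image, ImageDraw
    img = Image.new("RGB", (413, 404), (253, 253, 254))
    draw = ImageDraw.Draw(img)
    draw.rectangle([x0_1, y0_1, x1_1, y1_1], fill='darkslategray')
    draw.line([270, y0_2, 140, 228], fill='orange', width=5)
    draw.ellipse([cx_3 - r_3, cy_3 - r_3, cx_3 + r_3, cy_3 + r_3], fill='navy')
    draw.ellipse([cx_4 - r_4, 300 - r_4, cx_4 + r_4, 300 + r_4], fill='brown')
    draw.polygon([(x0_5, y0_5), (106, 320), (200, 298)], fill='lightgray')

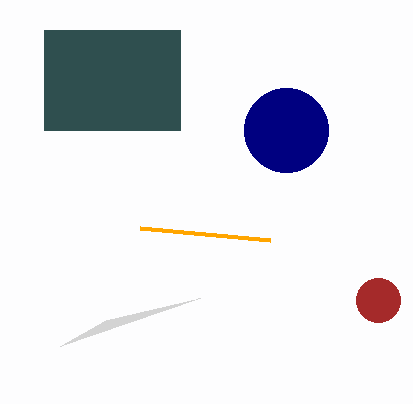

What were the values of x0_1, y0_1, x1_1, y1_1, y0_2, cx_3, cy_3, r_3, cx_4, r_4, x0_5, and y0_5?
x0_1 = 44
y0_1 = 30
x1_1 = 180
y1_1 = 130
y0_2 = 240
cx_3 = 286
cy_3 = 130
r_3 = 42
cx_4 = 378
r_4 = 22
x0_5 = 60
y0_5 = 346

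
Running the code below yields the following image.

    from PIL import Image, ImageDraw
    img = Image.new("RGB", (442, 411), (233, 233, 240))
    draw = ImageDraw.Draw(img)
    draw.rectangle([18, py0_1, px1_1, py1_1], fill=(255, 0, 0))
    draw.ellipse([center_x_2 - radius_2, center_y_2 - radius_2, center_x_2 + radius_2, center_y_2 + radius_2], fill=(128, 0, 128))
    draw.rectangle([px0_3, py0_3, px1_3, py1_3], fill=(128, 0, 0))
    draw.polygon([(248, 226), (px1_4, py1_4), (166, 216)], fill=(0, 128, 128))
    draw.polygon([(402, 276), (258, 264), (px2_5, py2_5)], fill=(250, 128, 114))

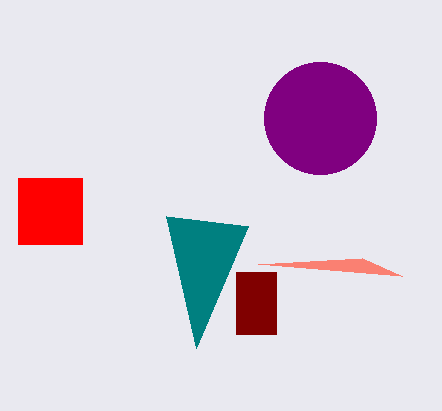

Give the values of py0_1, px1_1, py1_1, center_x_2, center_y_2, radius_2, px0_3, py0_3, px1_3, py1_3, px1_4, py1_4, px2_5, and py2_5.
py0_1 = 178
px1_1 = 82
py1_1 = 244
center_x_2 = 320
center_y_2 = 118
radius_2 = 56
px0_3 = 236
py0_3 = 272
px1_3 = 276
py1_3 = 334
px1_4 = 196
py1_4 = 348
px2_5 = 362
py2_5 = 258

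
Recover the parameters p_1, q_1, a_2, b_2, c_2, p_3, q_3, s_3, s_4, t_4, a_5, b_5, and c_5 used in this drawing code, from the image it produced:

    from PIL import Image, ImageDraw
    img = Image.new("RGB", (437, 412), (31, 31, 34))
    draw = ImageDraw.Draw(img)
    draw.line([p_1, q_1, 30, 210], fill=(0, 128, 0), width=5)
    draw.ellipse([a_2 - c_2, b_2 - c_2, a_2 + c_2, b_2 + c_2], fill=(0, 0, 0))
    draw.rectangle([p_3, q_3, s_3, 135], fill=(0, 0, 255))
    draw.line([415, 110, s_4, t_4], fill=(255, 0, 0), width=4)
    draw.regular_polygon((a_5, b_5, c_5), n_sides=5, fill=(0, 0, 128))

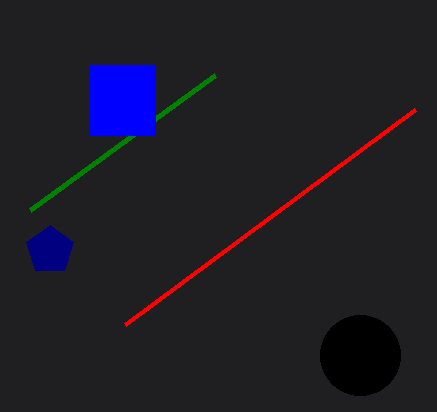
p_1 = 215; q_1 = 75; a_2 = 360; b_2 = 355; c_2 = 40; p_3 = 90; q_3 = 65; s_3 = 155; s_4 = 125; t_4 = 325; a_5 = 50; b_5 = 250; c_5 = 25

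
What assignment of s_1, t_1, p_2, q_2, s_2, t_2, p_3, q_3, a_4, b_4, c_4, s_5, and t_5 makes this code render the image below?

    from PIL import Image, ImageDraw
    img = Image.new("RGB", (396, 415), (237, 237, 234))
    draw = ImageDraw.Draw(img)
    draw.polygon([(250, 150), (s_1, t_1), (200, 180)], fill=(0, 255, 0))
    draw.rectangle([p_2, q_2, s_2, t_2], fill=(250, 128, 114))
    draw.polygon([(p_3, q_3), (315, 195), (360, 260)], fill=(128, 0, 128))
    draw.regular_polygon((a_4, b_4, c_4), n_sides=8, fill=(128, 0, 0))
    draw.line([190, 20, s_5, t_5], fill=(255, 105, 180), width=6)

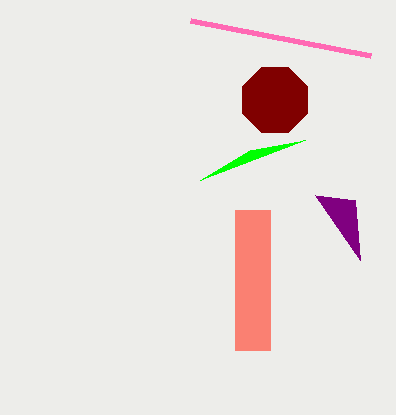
s_1 = 305
t_1 = 140
p_2 = 235
q_2 = 210
s_2 = 270
t_2 = 350
p_3 = 355
q_3 = 200
a_4 = 275
b_4 = 100
c_4 = 35
s_5 = 370
t_5 = 55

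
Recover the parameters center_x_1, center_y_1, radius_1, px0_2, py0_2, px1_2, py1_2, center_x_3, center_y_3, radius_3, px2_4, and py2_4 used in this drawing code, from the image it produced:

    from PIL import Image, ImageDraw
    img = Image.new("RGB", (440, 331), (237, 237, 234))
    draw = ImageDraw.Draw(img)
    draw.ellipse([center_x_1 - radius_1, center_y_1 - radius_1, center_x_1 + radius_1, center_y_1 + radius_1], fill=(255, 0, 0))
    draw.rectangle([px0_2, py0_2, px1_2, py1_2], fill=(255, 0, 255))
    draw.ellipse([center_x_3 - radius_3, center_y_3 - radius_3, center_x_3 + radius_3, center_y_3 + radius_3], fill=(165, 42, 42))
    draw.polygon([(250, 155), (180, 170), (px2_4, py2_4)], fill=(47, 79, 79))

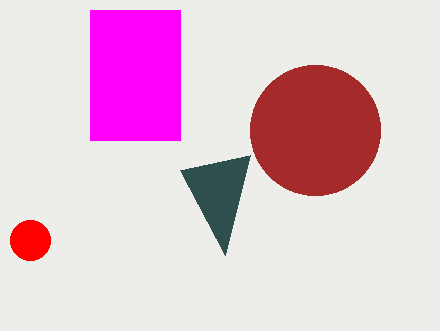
center_x_1 = 30; center_y_1 = 240; radius_1 = 20; px0_2 = 90; py0_2 = 10; px1_2 = 180; py1_2 = 140; center_x_3 = 315; center_y_3 = 130; radius_3 = 65; px2_4 = 225; py2_4 = 255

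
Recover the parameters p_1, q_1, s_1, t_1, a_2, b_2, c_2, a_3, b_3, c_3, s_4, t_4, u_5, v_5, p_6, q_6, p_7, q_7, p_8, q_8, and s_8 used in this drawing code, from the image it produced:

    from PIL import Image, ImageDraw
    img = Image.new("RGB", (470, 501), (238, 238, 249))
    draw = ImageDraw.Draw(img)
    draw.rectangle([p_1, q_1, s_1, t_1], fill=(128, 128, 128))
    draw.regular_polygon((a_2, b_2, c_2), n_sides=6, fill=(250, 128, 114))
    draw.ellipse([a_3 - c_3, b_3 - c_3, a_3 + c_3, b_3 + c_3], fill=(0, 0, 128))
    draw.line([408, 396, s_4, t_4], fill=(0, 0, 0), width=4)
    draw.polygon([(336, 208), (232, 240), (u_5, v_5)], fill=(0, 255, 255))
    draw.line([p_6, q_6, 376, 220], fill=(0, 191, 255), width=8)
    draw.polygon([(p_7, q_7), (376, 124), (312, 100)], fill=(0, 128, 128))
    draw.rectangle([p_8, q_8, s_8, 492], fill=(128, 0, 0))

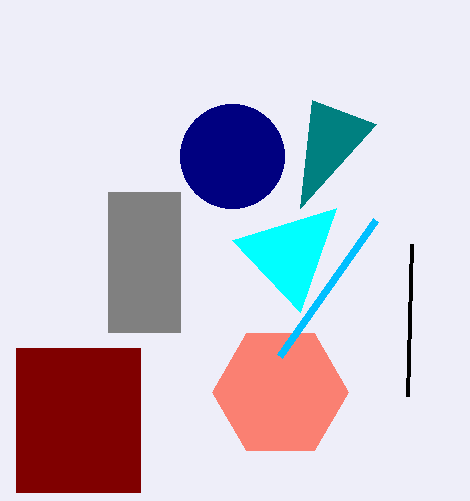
p_1 = 108; q_1 = 192; s_1 = 180; t_1 = 332; a_2 = 280; b_2 = 392; c_2 = 68; a_3 = 232; b_3 = 156; c_3 = 52; s_4 = 412; t_4 = 244; u_5 = 300; v_5 = 312; p_6 = 280; q_6 = 356; p_7 = 300; q_7 = 208; p_8 = 16; q_8 = 348; s_8 = 140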